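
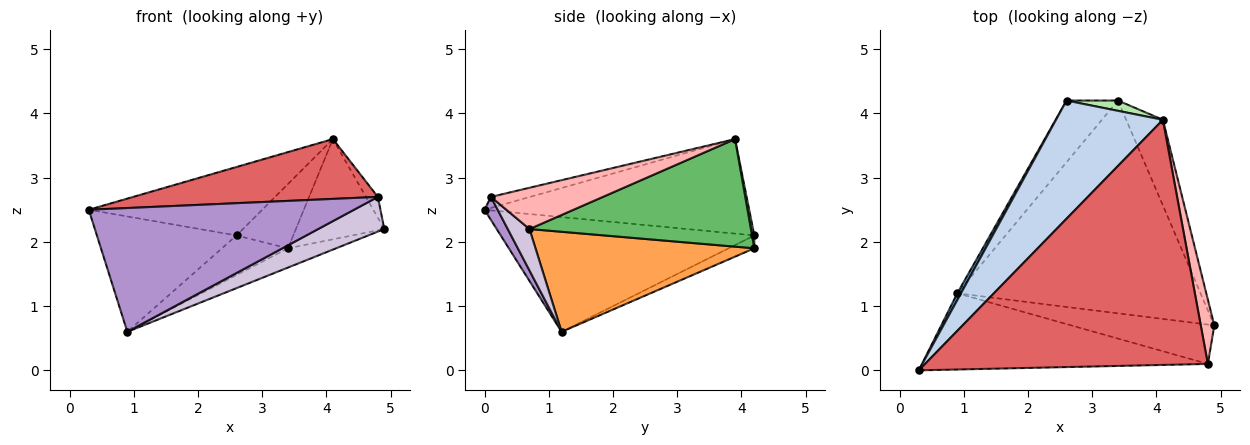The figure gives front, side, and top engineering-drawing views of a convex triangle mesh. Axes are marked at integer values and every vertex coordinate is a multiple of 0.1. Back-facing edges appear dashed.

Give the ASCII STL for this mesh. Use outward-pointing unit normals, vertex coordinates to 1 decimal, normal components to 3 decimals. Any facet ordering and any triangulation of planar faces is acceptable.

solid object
 facet normal -0.876 0.482 0.028
  outer loop
   vertex 0.9 1.2 0.6
   vertex 0.3 0.0 2.5
   vertex 2.6 4.2 2.1
  endloop
 endfacet
 facet normal -0.608 0.398 0.687
  outer loop
   vertex 4.1 3.9 3.6
   vertex 2.6 4.2 2.1
   vertex 0.3 0.0 2.5
  endloop
 endfacet
 facet normal 0.379 0.083 -0.922
  outer loop
   vertex 3.4 4.2 1.9
   vertex 4.9 0.7 2.2
   vertex 0.9 1.2 0.6
  endloop
 endfacet
 facet normal -0.206 0.528 -0.824
  outer loop
   vertex 3.4 4.2 1.9
   vertex 0.9 1.2 0.6
   vertex 2.6 4.2 2.1
  endloop
 endfacet
 facet normal 0.885 0.354 -0.302
  outer loop
   vertex 3.4 4.2 1.9
   vertex 4.1 3.9 3.6
   vertex 4.9 0.7 2.2
  endloop
 endfacet
 facet normal 0.039 0.987 0.158
  outer loop
   vertex 3.4 4.2 1.9
   vertex 2.6 4.2 2.1
   vertex 4.1 3.9 3.6
  endloop
 endfacet
 facet normal -0.038 -0.237 0.971
  outer loop
   vertex 4.8 0.1 2.7
   vertex 4.1 3.9 3.6
   vertex 0.3 0.0 2.5
  endloop
 endfacet
 facet normal 0.945 0.101 0.310
  outer loop
   vertex 4.8 0.1 2.7
   vertex 4.9 0.7 2.2
   vertex 4.1 3.9 3.6
  endloop
 endfacet
 facet normal 0.042 -0.851 -0.524
  outer loop
   vertex 4.8 0.1 2.7
   vertex 0.3 0.0 2.5
   vertex 0.9 1.2 0.6
  endloop
 endfacet
 facet normal 0.212 -0.646 -0.733
  outer loop
   vertex 4.8 0.1 2.7
   vertex 0.9 1.2 0.6
   vertex 4.9 0.7 2.2
  endloop
 endfacet
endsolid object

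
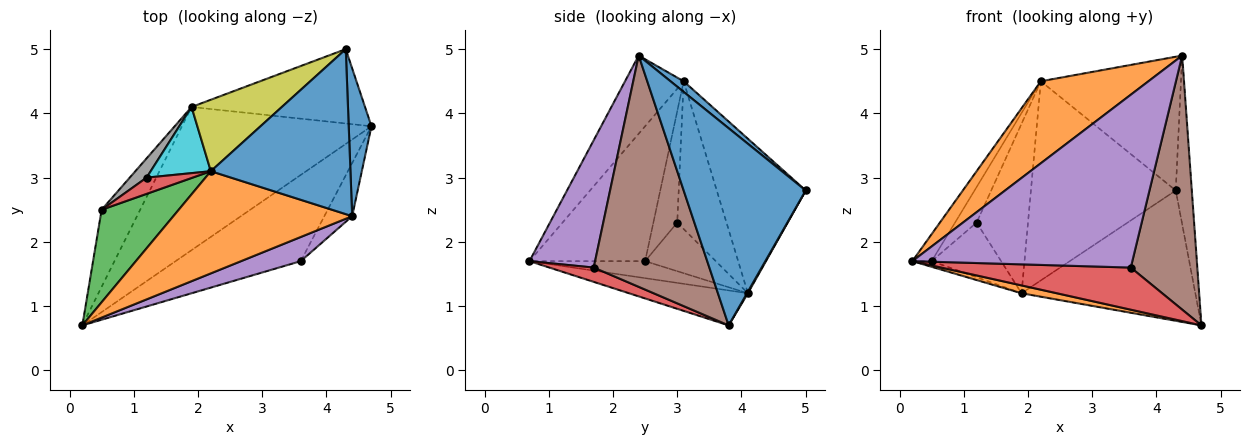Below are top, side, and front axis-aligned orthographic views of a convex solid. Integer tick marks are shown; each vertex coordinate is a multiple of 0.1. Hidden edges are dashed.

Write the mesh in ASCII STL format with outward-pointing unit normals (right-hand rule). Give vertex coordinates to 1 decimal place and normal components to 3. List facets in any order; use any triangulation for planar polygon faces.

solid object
 facet normal 0.985 0.130 0.114
  outer loop
   vertex 4.4 2.4 4.9
   vertex 4.7 3.8 0.7
   vertex 4.3 5.0 2.8
  endloop
 endfacet
 facet normal -0.181 -0.054 -0.982
  outer loop
   vertex 1.9 4.1 1.2
   vertex 4.7 3.8 0.7
   vertex 0.2 0.7 1.7
  endloop
 endfacet
 facet normal 0.005 0.869 -0.495
  outer loop
   vertex 1.9 4.1 1.2
   vertex 4.3 5.0 2.8
   vertex 4.7 3.8 0.7
  endloop
 endfacet
 facet normal 0.102 -0.437 -0.894
  outer loop
   vertex 3.6 1.7 1.6
   vertex 0.2 0.7 1.7
   vertex 4.7 3.8 0.7
  endloop
 endfacet
 facet normal 0.283 -0.950 0.133
  outer loop
   vertex 3.6 1.7 1.6
   vertex 4.4 2.4 4.9
   vertex 0.2 0.7 1.7
  endloop
 endfacet
 facet normal 0.862 -0.496 -0.104
  outer loop
   vertex 3.6 1.7 1.6
   vertex 4.7 3.8 0.7
   vertex 4.4 2.4 4.9
  endloop
 endfacet
 facet normal -0.403 0.067 -0.913
  outer loop
   vertex 0.5 2.5 1.7
   vertex 1.9 4.1 1.2
   vertex 0.2 0.7 1.7
  endloop
 endfacet
 facet normal -0.692 0.681 0.240
  outer loop
   vertex 0.5 2.5 1.7
   vertex 1.2 3.0 2.3
   vertex 1.9 4.1 1.2
  endloop
 endfacet
 facet normal -0.501 0.815 0.292
  outer loop
   vertex 2.2 3.1 4.5
   vertex 4.3 5.0 2.8
   vertex 1.9 4.1 1.2
  endloop
 endfacet
 facet normal -0.666 0.695 0.271
  outer loop
   vertex 2.2 3.1 4.5
   vertex 1.9 4.1 1.2
   vertex 1.2 3.0 2.3
  endloop
 endfacet
 facet normal 0.059 0.629 0.775
  outer loop
   vertex 2.2 3.1 4.5
   vertex 4.4 2.4 4.9
   vertex 4.3 5.0 2.8
  endloop
 endfacet
 facet normal -0.323 -0.592 0.738
  outer loop
   vertex 2.2 3.1 4.5
   vertex 0.2 0.7 1.7
   vertex 4.4 2.4 4.9
  endloop
 endfacet
 facet normal -0.859 0.143 0.491
  outer loop
   vertex 2.2 3.1 4.5
   vertex 0.5 2.5 1.7
   vertex 0.2 0.7 1.7
  endloop
 endfacet
 facet normal -0.709 0.641 0.293
  outer loop
   vertex 2.2 3.1 4.5
   vertex 1.2 3.0 2.3
   vertex 0.5 2.5 1.7
  endloop
 endfacet
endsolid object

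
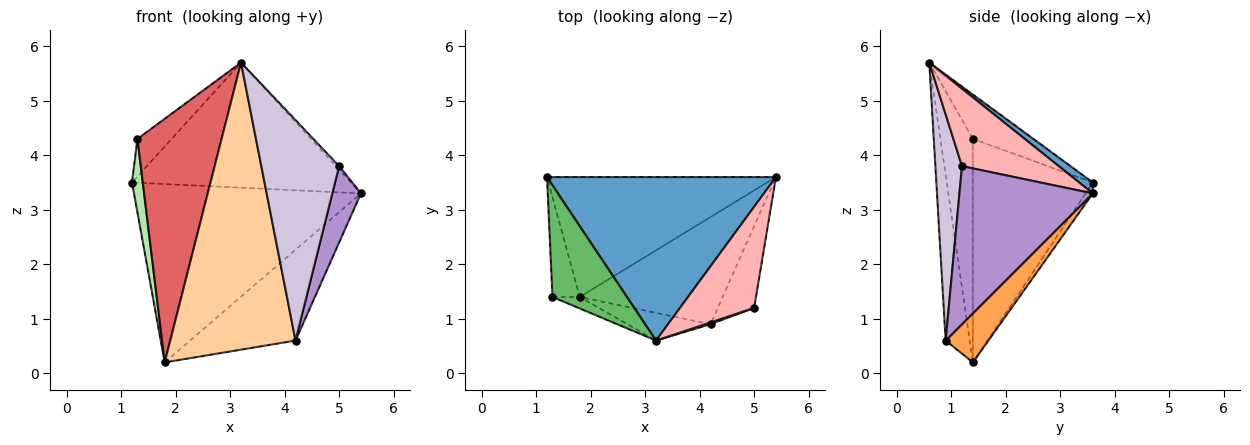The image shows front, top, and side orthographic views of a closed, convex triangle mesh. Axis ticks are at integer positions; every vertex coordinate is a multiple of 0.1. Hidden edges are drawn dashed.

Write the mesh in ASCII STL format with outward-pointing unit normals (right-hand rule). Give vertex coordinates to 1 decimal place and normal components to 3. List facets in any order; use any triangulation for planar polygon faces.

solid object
 facet normal 0.038 0.607 0.794
  outer loop
   vertex 3.2 0.6 5.7
   vertex 5.4 3.6 3.3
   vertex 1.2 3.6 3.5
  endloop
 endfacet
 facet normal -0.027 0.830 -0.558
  outer loop
   vertex 1.8 1.4 0.2
   vertex 1.2 3.6 3.5
   vertex 5.4 3.6 3.3
  endloop
 endfacet
 facet normal 0.253 0.625 -0.738
  outer loop
   vertex 4.2 0.9 0.6
   vertex 1.8 1.4 0.2
   vertex 5.4 3.6 3.3
  endloop
 endfacet
 facet normal -0.188 -0.978 -0.094
  outer loop
   vertex 4.2 0.9 0.6
   vertex 3.2 0.6 5.7
   vertex 1.8 1.4 0.2
  endloop
 endfacet
 facet normal -0.491 0.278 0.825
  outer loop
   vertex 1.3 1.4 4.3
   vertex 3.2 0.6 5.7
   vertex 1.2 3.6 3.5
  endloop
 endfacet
 facet normal -0.989 -0.089 -0.121
  outer loop
   vertex 1.3 1.4 4.3
   vertex 1.2 3.6 3.5
   vertex 1.8 1.4 0.2
  endloop
 endfacet
 facet normal -0.360 -0.932 -0.044
  outer loop
   vertex 1.3 1.4 4.3
   vertex 1.8 1.4 0.2
   vertex 3.2 0.6 5.7
  endloop
 endfacet
 facet normal 0.722 0.024 0.691
  outer loop
   vertex 5.0 1.2 3.8
   vertex 5.4 3.6 3.3
   vertex 3.2 0.6 5.7
  endloop
 endfacet
 facet normal 0.954 -0.205 -0.219
  outer loop
   vertex 5.0 1.2 3.8
   vertex 4.2 0.9 0.6
   vertex 5.4 3.6 3.3
  endloop
 endfacet
 facet normal 0.324 -0.946 0.008
  outer loop
   vertex 5.0 1.2 3.8
   vertex 3.2 0.6 5.7
   vertex 4.2 0.9 0.6
  endloop
 endfacet
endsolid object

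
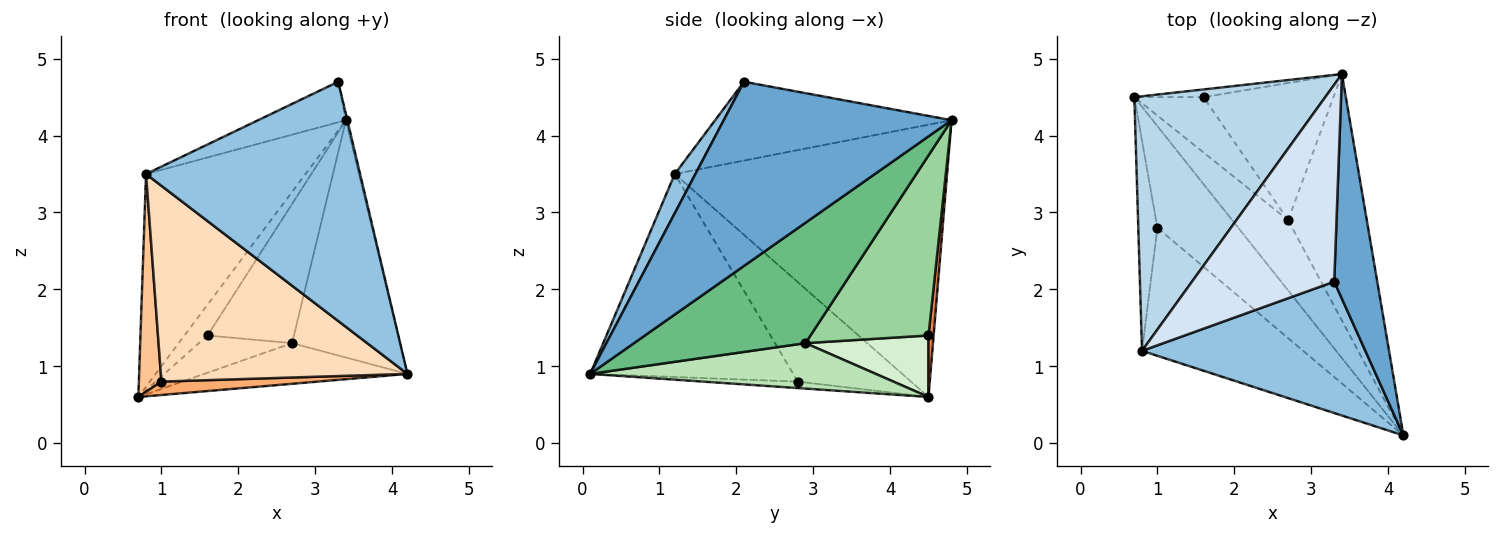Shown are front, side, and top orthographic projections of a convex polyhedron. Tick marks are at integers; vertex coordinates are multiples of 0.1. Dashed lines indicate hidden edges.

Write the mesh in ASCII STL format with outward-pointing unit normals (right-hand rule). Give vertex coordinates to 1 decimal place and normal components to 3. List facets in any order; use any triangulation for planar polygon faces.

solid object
 facet normal 0.974 0.006 0.227
  outer loop
   vertex 3.3 2.1 4.7
   vertex 4.2 0.1 0.9
   vertex 3.4 4.8 4.2
  endloop
 endfacet
 facet normal 0.084 -0.873 0.480
  outer loop
   vertex 0.8 1.2 3.5
   vertex 4.2 0.1 0.9
   vertex 3.3 2.1 4.7
  endloop
 endfacet
 facet normal -0.738 0.433 0.518
  outer loop
   vertex 0.8 1.2 3.5
   vertex 3.4 4.8 4.2
   vertex 0.7 4.5 0.6
  endloop
 endfacet
 facet normal -0.477 0.177 0.861
  outer loop
   vertex 0.8 1.2 3.5
   vertex 3.3 2.1 4.7
   vertex 3.4 4.8 4.2
  endloop
 endfacet
 facet normal 0.211 0.948 -0.237
  outer loop
   vertex 1.6 4.5 1.4
   vertex 0.7 4.5 0.6
   vertex 3.4 4.8 4.2
  endloop
 endfacet
 facet normal -0.079 -0.130 -0.988
  outer loop
   vertex 1.0 2.8 0.8
   vertex 0.7 4.5 0.6
   vertex 4.2 0.1 0.9
  endloop
 endfacet
 facet normal -0.964 -0.192 -0.185
  outer loop
   vertex 1.0 2.8 0.8
   vertex 0.8 1.2 3.5
   vertex 0.7 4.5 0.6
  endloop
 endfacet
 facet normal -0.567 -0.689 -0.450
  outer loop
   vertex 1.0 2.8 0.8
   vertex 4.2 0.1 0.9
   vertex 0.8 1.2 3.5
  endloop
 endfacet
 facet normal 0.741 0.466 -0.484
  outer loop
   vertex 2.7 2.9 1.3
   vertex 3.4 4.8 4.2
   vertex 4.2 0.1 0.9
  endloop
 endfacet
 facet normal 0.697 0.511 -0.503
  outer loop
   vertex 2.7 2.9 1.3
   vertex 1.6 4.5 1.4
   vertex 3.4 4.8 4.2
  endloop
 endfacet
 facet normal 0.575 0.409 -0.708
  outer loop
   vertex 2.7 2.9 1.3
   vertex 4.2 0.1 0.9
   vertex 0.7 4.5 0.6
  endloop
 endfacet
 facet normal 0.593 0.450 -0.668
  outer loop
   vertex 2.7 2.9 1.3
   vertex 0.7 4.5 0.6
   vertex 1.6 4.5 1.4
  endloop
 endfacet
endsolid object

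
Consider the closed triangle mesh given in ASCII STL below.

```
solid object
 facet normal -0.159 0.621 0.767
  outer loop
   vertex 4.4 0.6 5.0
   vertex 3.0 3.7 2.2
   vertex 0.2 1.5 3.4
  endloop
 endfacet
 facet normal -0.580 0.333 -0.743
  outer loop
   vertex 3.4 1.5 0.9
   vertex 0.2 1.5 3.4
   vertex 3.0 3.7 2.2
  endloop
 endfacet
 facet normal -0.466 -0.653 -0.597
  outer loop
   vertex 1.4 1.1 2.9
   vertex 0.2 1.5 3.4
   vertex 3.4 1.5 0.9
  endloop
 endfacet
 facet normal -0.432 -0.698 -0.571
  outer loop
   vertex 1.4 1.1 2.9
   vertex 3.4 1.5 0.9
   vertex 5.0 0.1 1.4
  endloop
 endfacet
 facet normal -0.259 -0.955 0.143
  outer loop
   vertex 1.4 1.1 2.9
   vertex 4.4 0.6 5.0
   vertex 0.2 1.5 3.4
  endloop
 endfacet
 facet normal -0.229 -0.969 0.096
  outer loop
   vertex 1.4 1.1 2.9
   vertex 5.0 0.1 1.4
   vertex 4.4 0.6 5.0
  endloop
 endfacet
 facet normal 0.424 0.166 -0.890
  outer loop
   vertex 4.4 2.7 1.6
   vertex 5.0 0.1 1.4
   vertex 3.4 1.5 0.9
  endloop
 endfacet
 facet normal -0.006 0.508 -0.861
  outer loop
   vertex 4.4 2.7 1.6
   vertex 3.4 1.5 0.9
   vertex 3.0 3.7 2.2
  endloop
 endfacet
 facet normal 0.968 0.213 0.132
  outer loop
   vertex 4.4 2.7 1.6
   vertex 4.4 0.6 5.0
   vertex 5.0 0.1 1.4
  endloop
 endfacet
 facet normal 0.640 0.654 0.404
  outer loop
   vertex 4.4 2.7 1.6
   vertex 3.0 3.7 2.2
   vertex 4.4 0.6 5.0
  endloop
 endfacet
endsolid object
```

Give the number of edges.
15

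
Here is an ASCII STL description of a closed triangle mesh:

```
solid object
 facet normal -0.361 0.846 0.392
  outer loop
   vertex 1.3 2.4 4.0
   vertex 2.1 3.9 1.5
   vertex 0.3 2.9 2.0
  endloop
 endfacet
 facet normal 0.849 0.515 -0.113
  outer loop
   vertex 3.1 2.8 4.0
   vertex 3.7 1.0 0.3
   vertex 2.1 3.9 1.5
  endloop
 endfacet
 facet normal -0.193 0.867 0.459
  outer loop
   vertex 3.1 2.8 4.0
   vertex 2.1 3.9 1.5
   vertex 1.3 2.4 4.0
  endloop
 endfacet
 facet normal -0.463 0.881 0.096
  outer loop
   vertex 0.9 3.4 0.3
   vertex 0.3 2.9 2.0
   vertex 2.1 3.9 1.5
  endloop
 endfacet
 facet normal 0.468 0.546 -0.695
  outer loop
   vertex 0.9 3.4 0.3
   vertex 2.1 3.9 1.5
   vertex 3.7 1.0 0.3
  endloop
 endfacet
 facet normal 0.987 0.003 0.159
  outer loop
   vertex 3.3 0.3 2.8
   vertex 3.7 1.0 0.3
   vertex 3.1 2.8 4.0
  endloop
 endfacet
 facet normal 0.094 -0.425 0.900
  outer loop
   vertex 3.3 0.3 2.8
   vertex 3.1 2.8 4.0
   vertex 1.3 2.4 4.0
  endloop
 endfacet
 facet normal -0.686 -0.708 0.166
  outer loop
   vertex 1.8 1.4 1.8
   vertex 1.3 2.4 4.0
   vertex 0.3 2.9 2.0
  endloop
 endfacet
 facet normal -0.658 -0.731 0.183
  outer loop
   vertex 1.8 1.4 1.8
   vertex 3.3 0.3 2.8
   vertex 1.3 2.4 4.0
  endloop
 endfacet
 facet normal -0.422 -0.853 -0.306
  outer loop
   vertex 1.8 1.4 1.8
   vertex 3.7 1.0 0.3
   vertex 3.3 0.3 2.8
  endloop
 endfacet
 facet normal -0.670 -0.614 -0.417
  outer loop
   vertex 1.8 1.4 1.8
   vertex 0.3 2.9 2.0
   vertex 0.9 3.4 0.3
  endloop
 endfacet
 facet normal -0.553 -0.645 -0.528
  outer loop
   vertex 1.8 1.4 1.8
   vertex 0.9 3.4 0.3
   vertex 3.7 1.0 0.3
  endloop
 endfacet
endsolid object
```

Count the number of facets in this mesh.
12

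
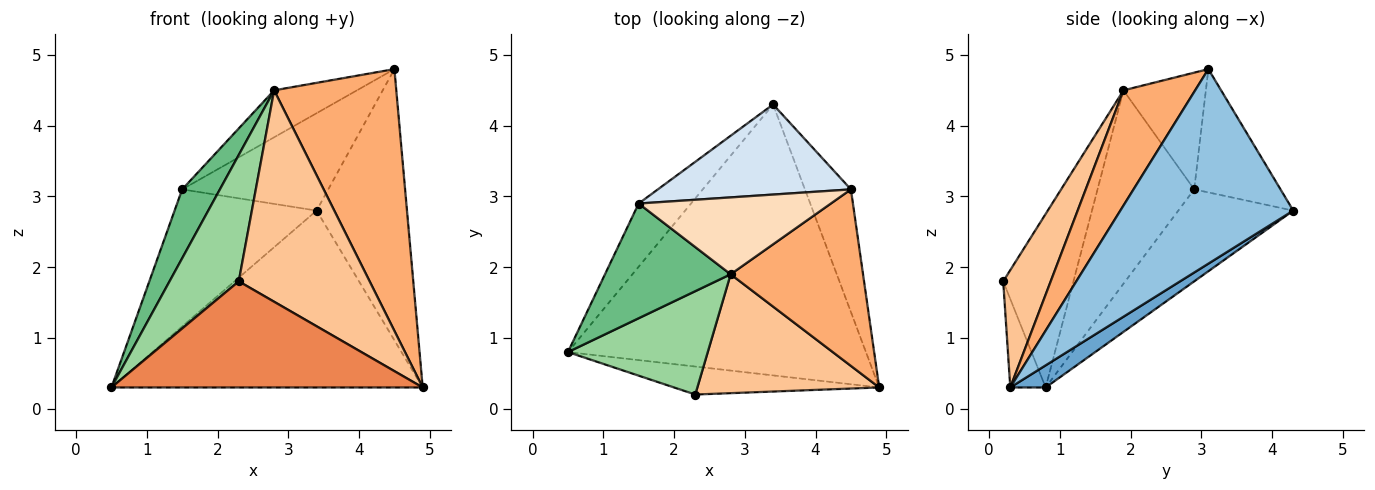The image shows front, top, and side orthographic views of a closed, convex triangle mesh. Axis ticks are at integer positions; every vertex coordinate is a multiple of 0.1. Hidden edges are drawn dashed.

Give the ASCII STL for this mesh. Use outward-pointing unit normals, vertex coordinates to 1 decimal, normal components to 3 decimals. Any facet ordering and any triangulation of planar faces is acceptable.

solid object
 facet normal 0.062 0.546 -0.836
  outer loop
   vertex 3.4 4.3 2.8
   vertex 4.9 0.3 0.3
   vertex 0.5 0.8 0.3
  endloop
 endfacet
 facet normal 0.867 0.453 -0.205
  outer loop
   vertex 4.5 3.1 4.8
   vertex 4.9 0.3 0.3
   vertex 3.4 4.3 2.8
  endloop
 endfacet
 facet normal -0.592 0.732 -0.337
  outer loop
   vertex 1.5 2.9 3.1
   vertex 3.4 4.3 2.8
   vertex 0.5 0.8 0.3
  endloop
 endfacet
 facet normal -0.398 0.674 0.623
  outer loop
   vertex 1.5 2.9 3.1
   vertex 4.5 3.1 4.8
   vertex 3.4 4.3 2.8
  endloop
 endfacet
 facet normal -0.109 -0.961 -0.253
  outer loop
   vertex 2.3 0.2 1.8
   vertex 0.5 0.8 0.3
   vertex 4.9 0.3 0.3
  endloop
 endfacet
 facet normal 0.438 -0.746 0.503
  outer loop
   vertex 2.8 1.9 4.5
   vertex 4.9 0.3 0.3
   vertex 4.5 3.1 4.8
  endloop
 endfacet
 facet normal 0.302 -0.831 0.467
  outer loop
   vertex 2.8 1.9 4.5
   vertex 2.3 0.2 1.8
   vertex 4.9 0.3 0.3
  endloop
 endfacet
 facet normal -0.460 0.463 0.758
  outer loop
   vertex 2.8 1.9 4.5
   vertex 4.5 3.1 4.8
   vertex 1.5 2.9 3.1
  endloop
 endfacet
 facet normal -0.797 -0.311 0.518
  outer loop
   vertex 2.8 1.9 4.5
   vertex 1.5 2.9 3.1
   vertex 0.5 0.8 0.3
  endloop
 endfacet
 facet normal -0.618 -0.609 0.498
  outer loop
   vertex 2.8 1.9 4.5
   vertex 0.5 0.8 0.3
   vertex 2.3 0.2 1.8
  endloop
 endfacet
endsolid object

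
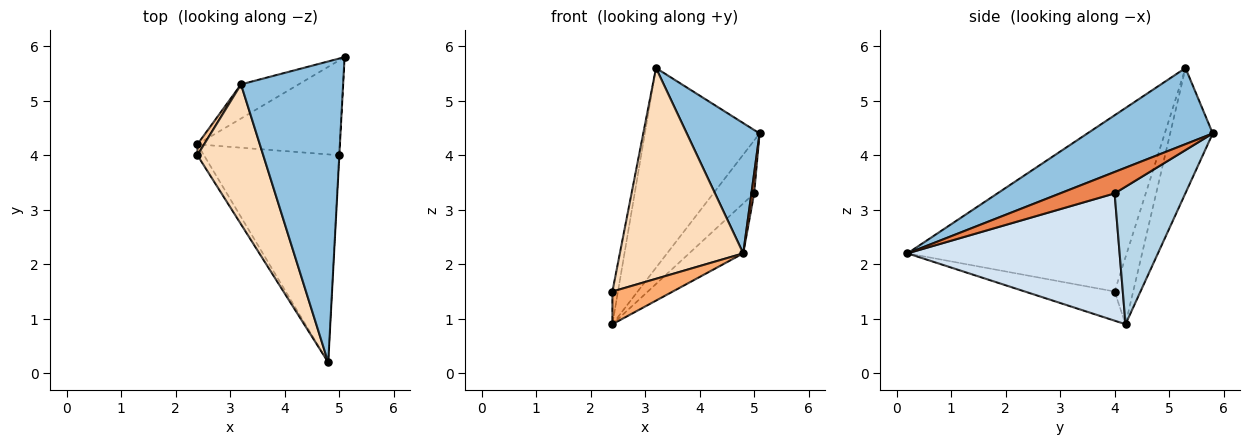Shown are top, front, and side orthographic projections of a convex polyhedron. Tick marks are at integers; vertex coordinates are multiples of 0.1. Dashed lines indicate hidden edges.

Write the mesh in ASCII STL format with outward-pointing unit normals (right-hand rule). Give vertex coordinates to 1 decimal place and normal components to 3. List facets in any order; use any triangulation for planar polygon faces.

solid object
 facet normal -0.344 0.926 -0.158
  outer loop
   vertex 3.2 5.3 5.6
   vertex 5.1 5.8 4.4
   vertex 2.4 4.2 0.9
  endloop
 endfacet
 facet normal 0.565 -0.328 0.757
  outer loop
   vertex 3.2 5.3 5.6
   vertex 4.8 0.2 2.2
   vertex 5.1 5.8 4.4
  endloop
 endfacet
 facet normal 0.645 0.372 -0.668
  outer loop
   vertex 5.0 4.0 3.3
   vertex 2.4 4.2 0.9
   vertex 5.1 5.8 4.4
  endloop
 endfacet
 facet normal 0.675 0.172 -0.717
  outer loop
   vertex 5.0 4.0 3.3
   vertex 4.8 0.2 2.2
   vertex 2.4 4.2 0.9
  endloop
 endfacet
 facet normal 0.999 -0.050 -0.009
  outer loop
   vertex 5.0 4.0 3.3
   vertex 5.1 5.8 4.4
   vertex 4.8 0.2 2.2
  endloop
 endfacet
 facet normal -0.816 -0.549 -0.183
  outer loop
   vertex 2.4 4.0 1.5
   vertex 2.4 4.2 0.9
   vertex 4.8 0.2 2.2
  endloop
 endfacet
 facet normal -0.953 0.286 0.095
  outer loop
   vertex 2.4 4.0 1.5
   vertex 3.2 5.3 5.6
   vertex 2.4 4.2 0.9
  endloop
 endfacet
 facet normal -0.829 -0.466 0.310
  outer loop
   vertex 2.4 4.0 1.5
   vertex 4.8 0.2 2.2
   vertex 3.2 5.3 5.6
  endloop
 endfacet
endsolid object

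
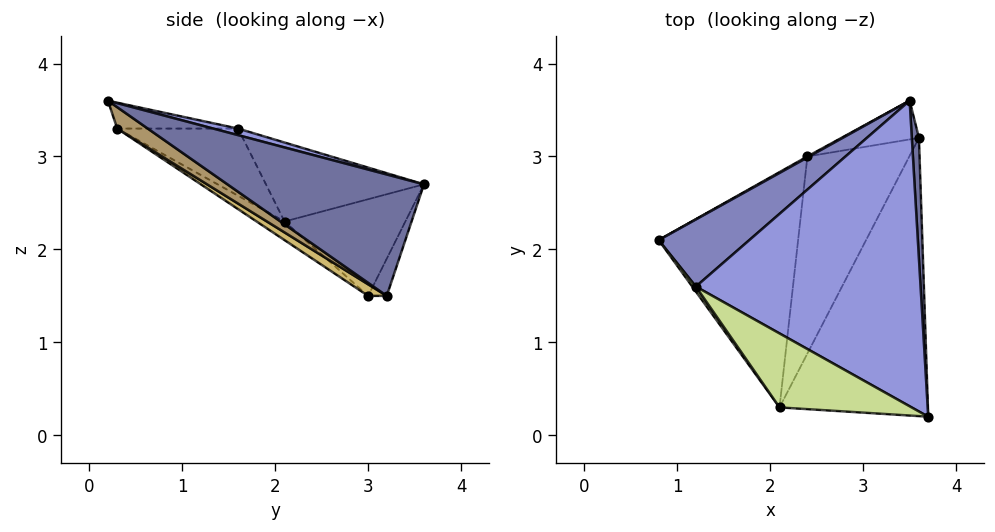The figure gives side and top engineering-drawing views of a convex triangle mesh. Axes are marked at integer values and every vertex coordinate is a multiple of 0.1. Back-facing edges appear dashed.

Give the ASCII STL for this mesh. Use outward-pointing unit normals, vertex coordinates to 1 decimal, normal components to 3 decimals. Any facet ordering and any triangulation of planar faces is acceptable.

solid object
 facet normal 0.996 0.074 0.058
  outer loop
   vertex 3.6 3.2 1.5
   vertex 3.5 3.6 2.7
   vertex 3.7 0.2 3.6
  endloop
 endfacet
 facet normal -0.469 0.701 0.538
  outer loop
   vertex 1.2 1.6 3.3
   vertex 3.5 3.6 2.7
   vertex 0.8 2.1 2.3
  endloop
 endfacet
 facet normal 0.028 0.257 0.966
  outer loop
   vertex 1.2 1.6 3.3
   vertex 3.7 0.2 3.6
   vertex 3.5 3.6 2.7
  endloop
 endfacet
 facet normal -0.487 0.874 0.009
  outer loop
   vertex 2.4 3.0 1.5
   vertex 0.8 2.1 2.3
   vertex 3.5 3.6 2.7
  endloop
 endfacet
 facet normal -0.156 0.933 -0.324
  outer loop
   vertex 2.4 3.0 1.5
   vertex 3.5 3.6 2.7
   vertex 3.6 3.2 1.5
  endloop
 endfacet
 facet normal -0.821 -0.569 0.044
  outer loop
   vertex 2.1 0.3 3.3
   vertex 1.2 1.6 3.3
   vertex 0.8 2.1 2.3
  endloop
 endfacet
 facet normal -0.191 -0.132 0.973
  outer loop
   vertex 2.1 0.3 3.3
   vertex 3.7 0.2 3.6
   vertex 1.2 1.6 3.3
  endloop
 endfacet
 facet normal -0.111 -0.543 -0.833
  outer loop
   vertex 2.1 0.3 3.3
   vertex 0.8 2.1 2.3
   vertex 2.4 3.0 1.5
  endloop
 endfacet
 facet normal 0.117 -0.567 -0.815
  outer loop
   vertex 2.1 0.3 3.3
   vertex 3.6 3.2 1.5
   vertex 3.7 0.2 3.6
  endloop
 endfacet
 facet normal 0.093 -0.559 -0.824
  outer loop
   vertex 2.1 0.3 3.3
   vertex 2.4 3.0 1.5
   vertex 3.6 3.2 1.5
  endloop
 endfacet
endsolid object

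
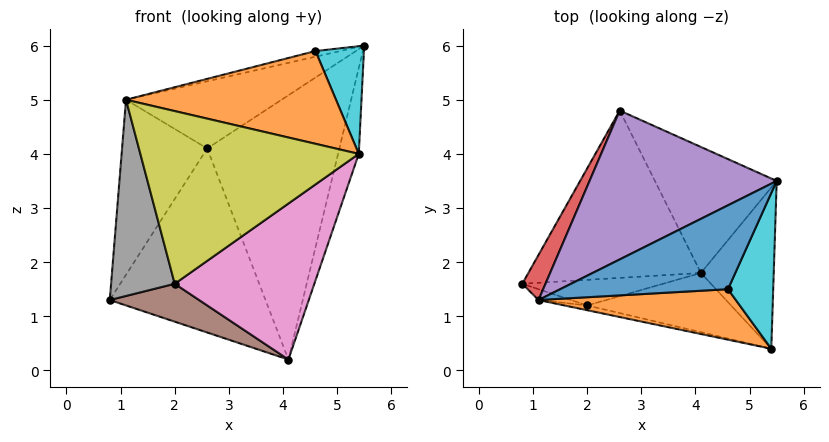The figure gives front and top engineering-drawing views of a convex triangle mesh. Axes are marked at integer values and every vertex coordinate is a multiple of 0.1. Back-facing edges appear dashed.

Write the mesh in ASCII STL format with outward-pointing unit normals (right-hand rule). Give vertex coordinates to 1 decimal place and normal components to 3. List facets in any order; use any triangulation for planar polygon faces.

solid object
 facet normal 0.951 0.145 -0.272
  outer loop
   vertex 4.1 1.8 0.2
   vertex 5.5 3.5 6.0
   vertex 5.4 0.4 4.0
  endloop
 endfacet
 facet normal -0.260 0.715 -0.650
  outer loop
   vertex 2.6 4.8 4.1
   vertex 4.1 1.8 0.2
   vertex 0.8 1.6 1.3
  endloop
 endfacet
 facet normal 0.566 0.744 -0.355
  outer loop
   vertex 2.6 4.8 4.1
   vertex 5.5 3.5 6.0
   vertex 4.1 1.8 0.2
  endloop
 endfacet
 facet normal -0.904 0.415 0.107
  outer loop
   vertex 2.6 4.8 4.1
   vertex 0.8 1.6 1.3
   vertex 1.1 1.3 5.0
  endloop
 endfacet
 facet normal -0.382 0.380 0.843
  outer loop
   vertex 2.6 4.8 4.1
   vertex 1.1 1.3 5.0
   vertex 5.5 3.5 6.0
  endloop
 endfacet
 facet normal -0.135 -0.821 -0.555
  outer loop
   vertex 2.0 1.2 1.6
   vertex 0.8 1.6 1.3
   vertex 4.1 1.8 0.2
  endloop
 endfacet
 facet normal 0.031 -0.934 -0.355
  outer loop
   vertex 2.0 1.2 1.6
   vertex 4.1 1.8 0.2
   vertex 5.4 0.4 4.0
  endloop
 endfacet
 facet normal -0.304 -0.951 -0.052
  outer loop
   vertex 2.0 1.2 1.6
   vertex 1.1 1.3 5.0
   vertex 0.8 1.6 1.3
  endloop
 endfacet
 facet normal -0.211 -0.977 -0.027
  outer loop
   vertex 2.0 1.2 1.6
   vertex 5.4 0.4 4.0
   vertex 1.1 1.3 5.0
  endloop
 endfacet
 facet normal 0.761 -0.369 0.534
  outer loop
   vertex 4.6 1.5 5.9
   vertex 5.4 0.4 4.0
   vertex 5.5 3.5 6.0
  endloop
 endfacet
 facet normal -0.252 0.065 0.966
  outer loop
   vertex 4.6 1.5 5.9
   vertex 5.5 3.5 6.0
   vertex 1.1 1.3 5.0
  endloop
 endfacet
 facet normal -0.073 -0.876 0.477
  outer loop
   vertex 4.6 1.5 5.9
   vertex 1.1 1.3 5.0
   vertex 5.4 0.4 4.0
  endloop
 endfacet
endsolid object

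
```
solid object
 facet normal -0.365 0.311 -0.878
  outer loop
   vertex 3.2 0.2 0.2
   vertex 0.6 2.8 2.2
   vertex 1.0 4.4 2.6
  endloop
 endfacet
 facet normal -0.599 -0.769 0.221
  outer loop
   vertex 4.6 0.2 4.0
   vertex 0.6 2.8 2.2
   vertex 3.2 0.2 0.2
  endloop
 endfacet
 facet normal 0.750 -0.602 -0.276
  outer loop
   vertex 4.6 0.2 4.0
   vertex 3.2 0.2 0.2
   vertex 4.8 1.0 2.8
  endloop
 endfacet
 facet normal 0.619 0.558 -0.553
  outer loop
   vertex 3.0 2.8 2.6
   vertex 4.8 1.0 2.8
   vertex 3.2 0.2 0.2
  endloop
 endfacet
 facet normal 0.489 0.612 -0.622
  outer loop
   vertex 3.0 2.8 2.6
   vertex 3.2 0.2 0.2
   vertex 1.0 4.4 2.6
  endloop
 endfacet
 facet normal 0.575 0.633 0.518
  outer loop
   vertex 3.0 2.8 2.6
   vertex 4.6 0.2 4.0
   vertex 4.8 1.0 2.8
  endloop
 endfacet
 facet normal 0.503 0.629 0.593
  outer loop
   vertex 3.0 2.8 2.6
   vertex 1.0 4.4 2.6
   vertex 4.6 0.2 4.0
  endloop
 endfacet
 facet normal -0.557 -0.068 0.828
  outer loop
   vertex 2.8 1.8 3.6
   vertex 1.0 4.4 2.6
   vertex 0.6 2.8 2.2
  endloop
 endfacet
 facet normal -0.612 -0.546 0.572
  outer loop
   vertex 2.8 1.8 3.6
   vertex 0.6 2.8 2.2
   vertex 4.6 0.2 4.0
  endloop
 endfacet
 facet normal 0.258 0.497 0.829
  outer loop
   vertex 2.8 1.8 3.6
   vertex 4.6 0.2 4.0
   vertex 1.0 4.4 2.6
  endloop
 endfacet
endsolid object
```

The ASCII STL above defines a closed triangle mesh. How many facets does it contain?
10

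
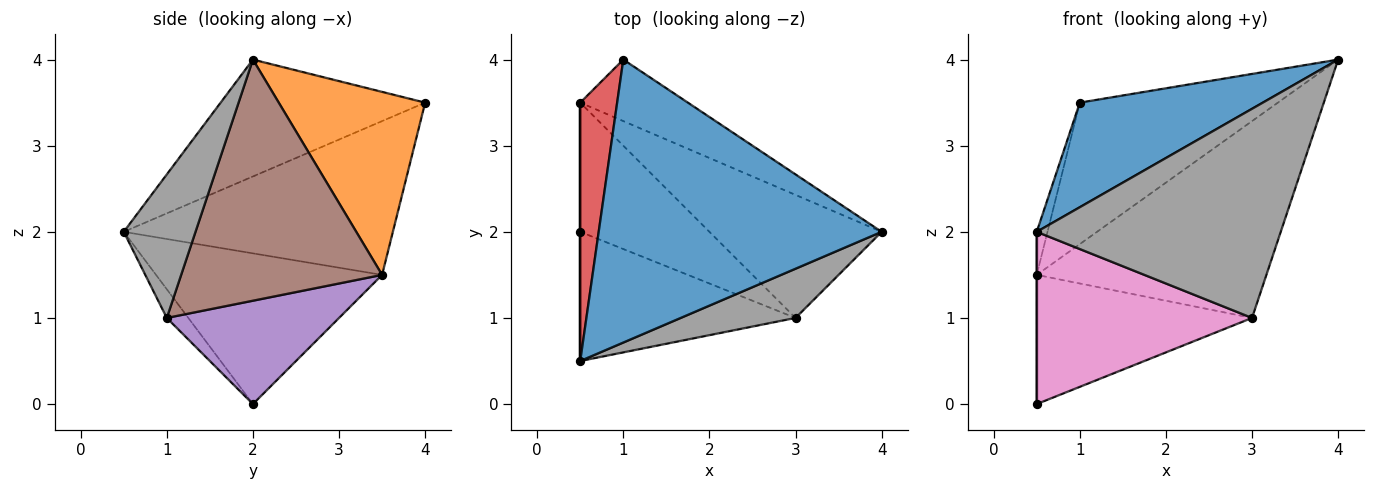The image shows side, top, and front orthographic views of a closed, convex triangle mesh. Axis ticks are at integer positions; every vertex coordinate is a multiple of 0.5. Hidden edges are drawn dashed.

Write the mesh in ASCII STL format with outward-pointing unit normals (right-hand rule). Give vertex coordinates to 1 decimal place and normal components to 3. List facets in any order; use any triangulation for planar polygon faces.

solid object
 facet normal -0.361 -0.323 0.875
  outer loop
   vertex 0.5 0.5 2.0
   vertex 4.0 2.0 4.0
   vertex 1.0 4.0 3.5
  endloop
 endfacet
 facet normal 0.561 0.759 -0.330
  outer loop
   vertex 0.5 3.5 1.5
   vertex 1.0 4.0 3.5
   vertex 4.0 2.0 4.0
  endloop
 endfacet
 facet normal -1.000 0.000 0.000
  outer loop
   vertex 0.5 3.5 1.5
   vertex 0.5 2.0 0.0
   vertex 0.5 0.5 2.0
  endloop
 endfacet
 facet normal -0.972 0.039 0.233
  outer loop
   vertex 0.5 3.5 1.5
   vertex 0.5 0.5 2.0
   vertex 1.0 4.0 3.5
  endloop
 endfacet
 facet normal 0.492 0.615 -0.615
  outer loop
   vertex 3.0 1.0 1.0
   vertex 0.5 2.0 0.0
   vertex 0.5 3.5 1.5
  endloop
 endfacet
 facet normal 0.596 0.681 -0.426
  outer loop
   vertex 3.0 1.0 1.0
   vertex 0.5 3.5 1.5
   vertex 4.0 2.0 4.0
  endloop
 endfacet
 facet normal -0.080 -0.797 -0.598
  outer loop
   vertex 3.0 1.0 1.0
   vertex 0.5 0.5 2.0
   vertex 0.5 2.0 0.0
  endloop
 endfacet
 facet normal 0.275 -0.936 0.220
  outer loop
   vertex 3.0 1.0 1.0
   vertex 4.0 2.0 4.0
   vertex 0.5 0.5 2.0
  endloop
 endfacet
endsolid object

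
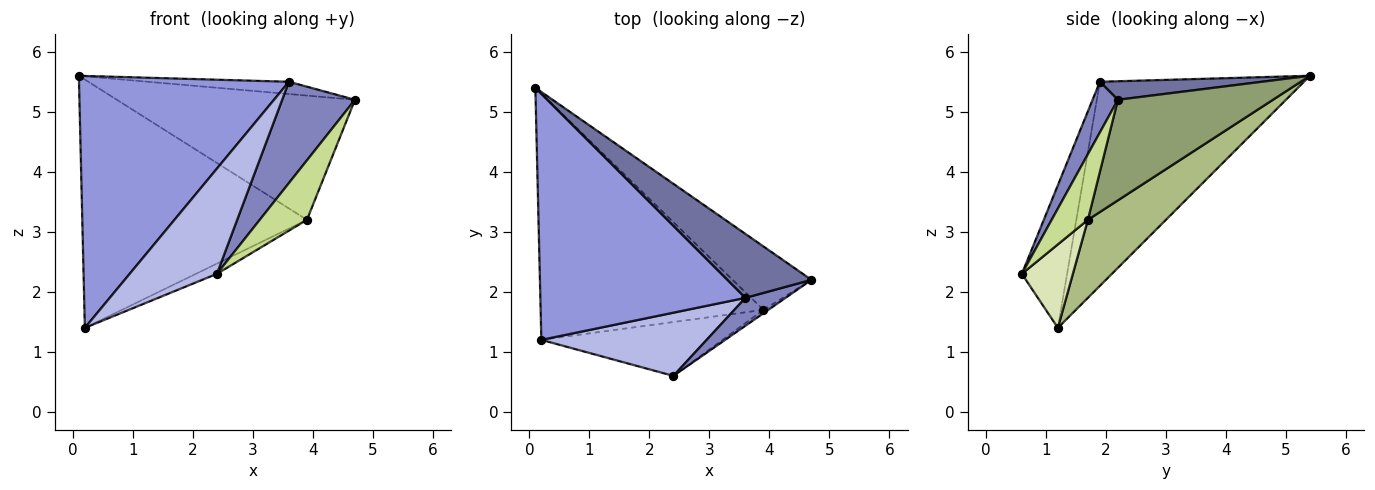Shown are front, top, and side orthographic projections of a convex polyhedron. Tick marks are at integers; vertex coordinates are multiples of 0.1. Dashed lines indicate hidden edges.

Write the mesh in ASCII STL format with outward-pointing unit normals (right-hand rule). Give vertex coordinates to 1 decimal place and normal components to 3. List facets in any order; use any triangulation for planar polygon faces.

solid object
 facet normal 0.212 0.184 0.960
  outer loop
   vertex 3.6 1.9 5.5
   vertex 4.7 2.2 5.2
   vertex 0.1 5.4 5.6
  endloop
 endfacet
 facet normal 0.318 -0.914 0.252
  outer loop
   vertex 3.6 1.9 5.5
   vertex 2.4 0.6 2.3
   vertex 4.7 2.2 5.2
  endloop
 endfacet
 facet normal -0.571 -0.587 0.574
  outer loop
   vertex 3.6 1.9 5.5
   vertex 0.1 5.4 5.6
   vertex 0.2 1.2 1.4
  endloop
 endfacet
 facet normal -0.406 -0.783 0.471
  outer loop
   vertex 3.6 1.9 5.5
   vertex 0.2 1.2 1.4
   vertex 2.4 0.6 2.3
  endloop
 endfacet
 facet normal 0.502 0.770 -0.393
  outer loop
   vertex 3.9 1.7 3.2
   vertex 0.1 5.4 5.6
   vertex 4.7 2.2 5.2
  endloop
 endfacet
 facet normal 0.239 0.689 -0.684
  outer loop
   vertex 3.9 1.7 3.2
   vertex 0.2 1.2 1.4
   vertex 0.1 5.4 5.6
  endloop
 endfacet
 facet normal 0.608 -0.792 -0.045
  outer loop
   vertex 3.9 1.7 3.2
   vertex 4.7 2.2 5.2
   vertex 2.4 0.6 2.3
  endloop
 endfacet
 facet normal 0.412 0.170 -0.895
  outer loop
   vertex 3.9 1.7 3.2
   vertex 2.4 0.6 2.3
   vertex 0.2 1.2 1.4
  endloop
 endfacet
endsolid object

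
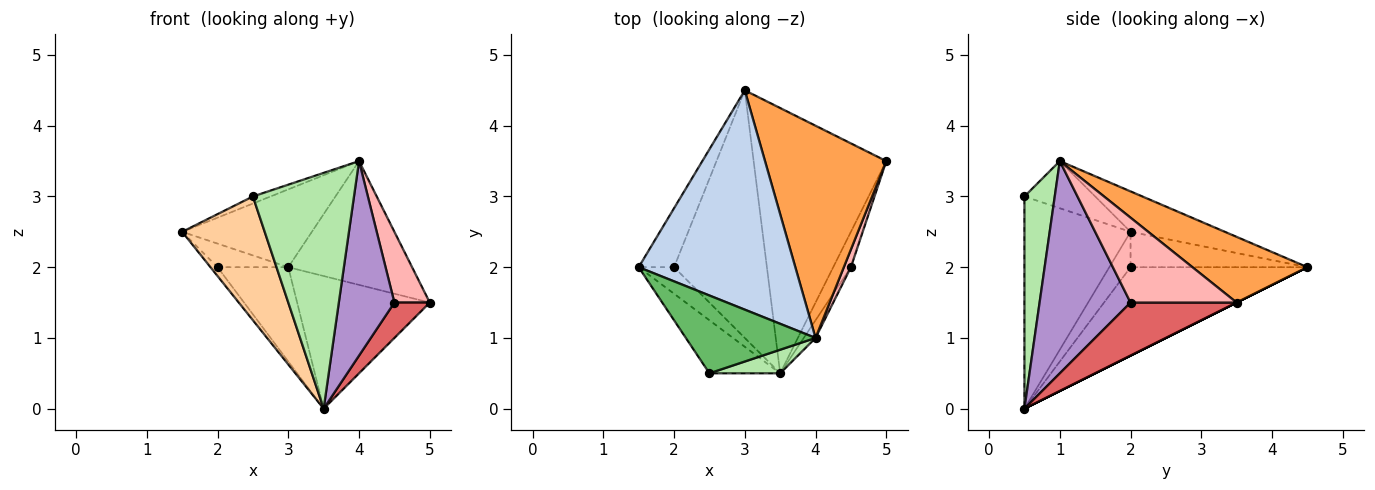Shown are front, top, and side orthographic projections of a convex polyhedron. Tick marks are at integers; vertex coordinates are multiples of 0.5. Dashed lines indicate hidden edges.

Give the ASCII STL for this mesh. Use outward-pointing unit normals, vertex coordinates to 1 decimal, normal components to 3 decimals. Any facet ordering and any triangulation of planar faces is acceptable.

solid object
 facet normal 0.000 0.447 -0.894
  outer loop
   vertex 3.0 4.5 2.0
   vertex 5.0 3.5 1.5
   vertex 3.5 0.5 0.0
  endloop
 endfacet
 facet normal -0.236 0.325 0.916
  outer loop
   vertex 3.0 4.5 2.0
   vertex 1.5 2.0 2.5
   vertex 4.0 1.0 3.5
  endloop
 endfacet
 facet normal 0.424 0.456 0.782
  outer loop
   vertex 3.0 4.5 2.0
   vertex 4.0 1.0 3.5
   vertex 5.0 3.5 1.5
  endloop
 endfacet
 facet normal -0.763 -0.594 -0.254
  outer loop
   vertex 2.5 0.5 3.0
   vertex 1.5 2.0 2.5
   vertex 3.5 0.5 0.0
  endloop
 endfacet
 facet normal -0.341 0.085 0.936
  outer loop
   vertex 2.5 0.5 3.0
   vertex 4.0 1.0 3.5
   vertex 1.5 2.0 2.5
  endloop
 endfacet
 facet normal 0.286 -0.953 0.095
  outer loop
   vertex 2.5 0.5 3.0
   vertex 3.5 0.5 0.0
   vertex 4.0 1.0 3.5
  endloop
 endfacet
 facet normal 0.905 -0.302 -0.302
  outer loop
   vertex 4.5 2.0 1.5
   vertex 3.5 0.5 0.0
   vertex 5.0 3.5 1.5
  endloop
 endfacet
 facet normal 0.946 -0.315 0.079
  outer loop
   vertex 4.5 2.0 1.5
   vertex 5.0 3.5 1.5
   vertex 4.0 1.0 3.5
  endloop
 endfacet
 facet normal 0.852 -0.521 -0.047
  outer loop
   vertex 4.5 2.0 1.5
   vertex 4.0 1.0 3.5
   vertex 3.5 0.5 0.0
  endloop
 endfacet
 facet normal -0.688 0.229 -0.688
  outer loop
   vertex 2.0 2.0 2.0
   vertex 3.5 0.5 0.0
   vertex 1.5 2.0 2.5
  endloop
 endfacet
 facet normal -0.680 0.272 -0.680
  outer loop
   vertex 2.0 2.0 2.0
   vertex 1.5 2.0 2.5
   vertex 3.0 4.5 2.0
  endloop
 endfacet
 facet normal -0.665 0.266 -0.698
  outer loop
   vertex 2.0 2.0 2.0
   vertex 3.0 4.5 2.0
   vertex 3.5 0.5 0.0
  endloop
 endfacet
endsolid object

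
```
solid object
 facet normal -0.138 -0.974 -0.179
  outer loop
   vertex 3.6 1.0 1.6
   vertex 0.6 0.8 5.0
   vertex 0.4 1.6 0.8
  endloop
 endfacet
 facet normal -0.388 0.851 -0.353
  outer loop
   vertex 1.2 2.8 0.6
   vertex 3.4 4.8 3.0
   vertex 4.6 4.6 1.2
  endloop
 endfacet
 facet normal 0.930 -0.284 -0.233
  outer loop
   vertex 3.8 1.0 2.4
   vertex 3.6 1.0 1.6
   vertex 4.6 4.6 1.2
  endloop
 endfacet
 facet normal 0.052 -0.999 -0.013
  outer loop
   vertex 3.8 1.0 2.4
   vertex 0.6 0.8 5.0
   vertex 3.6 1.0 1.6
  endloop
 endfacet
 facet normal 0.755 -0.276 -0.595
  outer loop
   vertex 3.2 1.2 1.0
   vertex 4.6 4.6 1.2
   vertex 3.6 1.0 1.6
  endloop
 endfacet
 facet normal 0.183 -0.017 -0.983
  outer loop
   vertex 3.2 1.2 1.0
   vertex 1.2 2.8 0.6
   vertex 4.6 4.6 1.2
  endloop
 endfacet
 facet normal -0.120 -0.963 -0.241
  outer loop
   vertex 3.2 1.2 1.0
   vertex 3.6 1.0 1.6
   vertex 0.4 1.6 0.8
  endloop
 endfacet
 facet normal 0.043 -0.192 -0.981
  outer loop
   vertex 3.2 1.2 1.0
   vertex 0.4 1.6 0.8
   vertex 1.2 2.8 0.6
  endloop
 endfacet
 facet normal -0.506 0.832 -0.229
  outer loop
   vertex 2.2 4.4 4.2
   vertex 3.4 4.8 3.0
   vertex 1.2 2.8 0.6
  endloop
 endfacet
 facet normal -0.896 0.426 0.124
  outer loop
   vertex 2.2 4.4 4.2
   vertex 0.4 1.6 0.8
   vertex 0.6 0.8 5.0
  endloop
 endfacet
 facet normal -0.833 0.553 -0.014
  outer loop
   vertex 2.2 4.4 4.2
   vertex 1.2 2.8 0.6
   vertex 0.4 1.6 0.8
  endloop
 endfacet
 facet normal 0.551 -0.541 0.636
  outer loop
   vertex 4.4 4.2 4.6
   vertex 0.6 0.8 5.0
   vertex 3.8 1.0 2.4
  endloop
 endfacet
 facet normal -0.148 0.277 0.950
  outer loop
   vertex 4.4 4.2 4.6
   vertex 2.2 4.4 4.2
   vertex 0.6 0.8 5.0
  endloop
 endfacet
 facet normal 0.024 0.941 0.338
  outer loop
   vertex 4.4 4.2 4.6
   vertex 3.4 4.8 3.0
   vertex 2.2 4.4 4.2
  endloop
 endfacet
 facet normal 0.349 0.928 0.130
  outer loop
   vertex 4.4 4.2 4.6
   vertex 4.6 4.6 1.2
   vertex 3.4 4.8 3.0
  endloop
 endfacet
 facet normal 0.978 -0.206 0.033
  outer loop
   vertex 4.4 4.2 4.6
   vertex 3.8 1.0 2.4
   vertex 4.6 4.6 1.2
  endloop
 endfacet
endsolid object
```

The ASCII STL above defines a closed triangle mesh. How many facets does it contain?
16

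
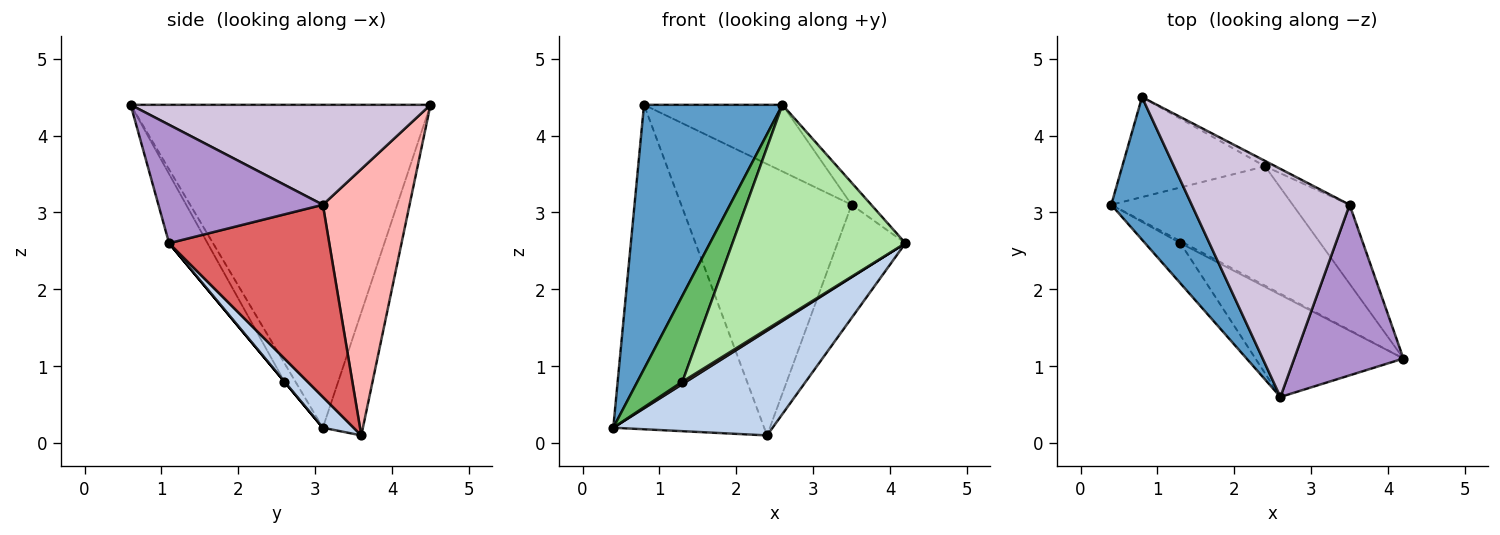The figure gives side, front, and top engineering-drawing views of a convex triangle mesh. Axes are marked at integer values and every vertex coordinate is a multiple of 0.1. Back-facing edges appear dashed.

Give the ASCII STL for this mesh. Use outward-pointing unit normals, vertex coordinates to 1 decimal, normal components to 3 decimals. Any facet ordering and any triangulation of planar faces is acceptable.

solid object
 facet normal -0.886 -0.409 0.221
  outer loop
   vertex 2.6 0.6 4.4
   vertex 0.8 4.5 4.4
   vertex 0.4 3.1 0.2
  endloop
 endfacet
 facet normal 0.126 -0.654 -0.745
  outer loop
   vertex 2.4 3.6 0.1
   vertex 4.2 1.1 2.6
   vertex 0.4 3.1 0.2
  endloop
 endfacet
 facet normal -0.246 0.926 -0.285
  outer loop
   vertex 2.4 3.6 0.1
   vertex 0.4 3.1 0.2
   vertex 0.8 4.5 4.4
  endloop
 endfacet
 facet normal 0.000 -0.768 -0.640
  outer loop
   vertex 1.3 2.6 0.8
   vertex 0.4 3.1 0.2
   vertex 4.2 1.1 2.6
  endloop
 endfacet
 facet normal -0.216 -0.885 -0.414
  outer loop
   vertex 1.3 2.6 0.8
   vertex 2.6 0.6 4.4
   vertex 0.4 3.1 0.2
  endloop
 endfacet
 facet normal -0.197 -0.886 -0.421
  outer loop
   vertex 1.3 2.6 0.8
   vertex 4.2 1.1 2.6
   vertex 2.6 0.6 4.4
  endloop
 endfacet
 facet normal 0.888 0.377 -0.263
  outer loop
   vertex 3.5 3.1 3.1
   vertex 4.2 1.1 2.6
   vertex 2.4 3.6 0.1
  endloop
 endfacet
 facet normal 0.453 0.891 -0.018
  outer loop
   vertex 3.5 3.1 3.1
   vertex 2.4 3.6 0.1
   vertex 0.8 4.5 4.4
  endloop
 endfacet
 facet normal 0.732 0.088 0.675
  outer loop
   vertex 3.5 3.1 3.1
   vertex 2.6 0.6 4.4
   vertex 4.2 1.1 2.6
  endloop
 endfacet
 facet normal 0.519 0.240 0.820
  outer loop
   vertex 3.5 3.1 3.1
   vertex 0.8 4.5 4.4
   vertex 2.6 0.6 4.4
  endloop
 endfacet
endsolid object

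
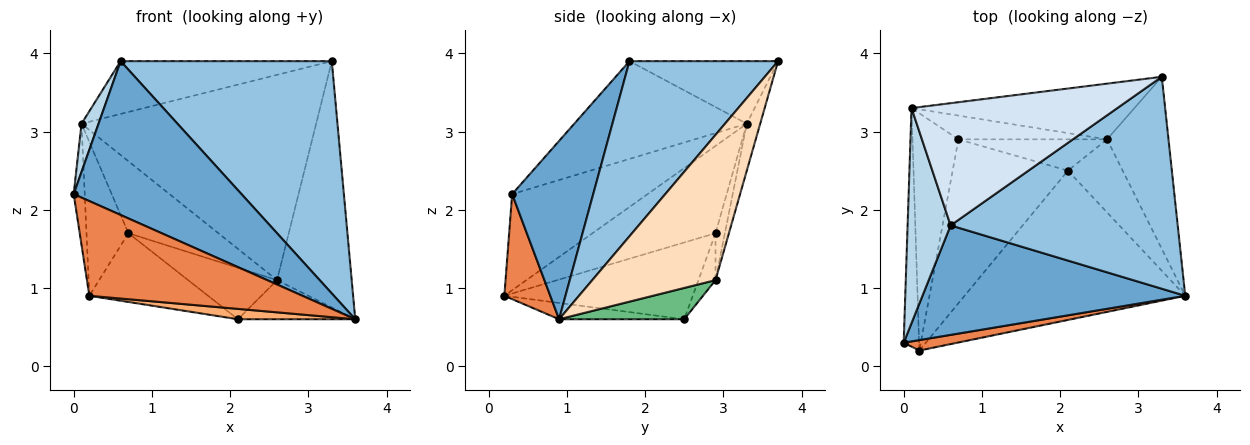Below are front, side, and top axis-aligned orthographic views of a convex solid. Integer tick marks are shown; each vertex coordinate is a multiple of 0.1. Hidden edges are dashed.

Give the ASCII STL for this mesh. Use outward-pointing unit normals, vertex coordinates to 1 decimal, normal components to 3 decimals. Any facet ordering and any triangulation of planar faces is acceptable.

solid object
 facet normal 0.366 -0.758 0.540
  outer loop
   vertex 0.6 1.8 3.9
   vertex 0.0 0.3 2.2
   vertex 3.6 0.9 0.6
  endloop
 endfacet
 facet normal 0.461 -0.655 0.598
  outer loop
   vertex 0.6 1.8 3.9
   vertex 3.6 0.9 0.6
   vertex 3.3 3.7 3.9
  endloop
 endfacet
 facet normal -0.912 -0.090 0.401
  outer loop
   vertex 0.6 1.8 3.9
   vertex 0.1 3.3 3.1
   vertex 0.0 0.3 2.2
  endloop
 endfacet
 facet normal -0.269 0.382 0.884
  outer loop
   vertex 0.6 1.8 3.9
   vertex 3.3 3.7 3.9
   vertex 0.1 3.3 3.1
  endloop
 endfacet
 facet normal 0.210 -0.972 0.107
  outer loop
   vertex 0.2 0.2 0.9
   vertex 3.6 0.9 0.6
   vertex 0.0 0.3 2.2
  endloop
 endfacet
 facet normal -0.074 -0.069 -0.995
  outer loop
   vertex 0.2 0.2 0.9
   vertex 2.1 2.5 0.6
   vertex 3.6 0.9 0.6
  endloop
 endfacet
 facet normal -0.984 0.080 -0.158
  outer loop
   vertex 0.2 0.2 0.9
   vertex 0.0 0.3 2.2
   vertex 0.1 3.3 3.1
  endloop
 endfacet
 facet normal 0.804 0.487 -0.340
  outer loop
   vertex 2.6 2.9 1.1
   vertex 3.3 3.7 3.9
   vertex 3.6 0.9 0.6
  endloop
 endfacet
 facet normal 0.450 0.422 -0.787
  outer loop
   vertex 2.6 2.9 1.1
   vertex 3.6 0.9 0.6
   vertex 2.1 2.5 0.6
  endloop
 endfacet
 facet normal -0.055 0.964 -0.262
  outer loop
   vertex 2.6 2.9 1.1
   vertex 0.1 3.3 3.1
   vertex 3.3 3.7 3.9
  endloop
 endfacet
 facet normal -0.162 0.843 -0.513
  outer loop
   vertex 0.7 2.9 1.7
   vertex 2.6 2.9 1.1
   vertex 2.1 2.5 0.6
  endloop
 endfacet
 facet normal -0.099 0.945 -0.312
  outer loop
   vertex 0.7 2.9 1.7
   vertex 0.1 3.3 3.1
   vertex 2.6 2.9 1.1
  endloop
 endfacet
 facet normal -0.523 0.330 -0.786
  outer loop
   vertex 0.7 2.9 1.7
   vertex 2.1 2.5 0.6
   vertex 0.2 0.2 0.9
  endloop
 endfacet
 facet normal -0.847 0.289 -0.446
  outer loop
   vertex 0.7 2.9 1.7
   vertex 0.2 0.2 0.9
   vertex 0.1 3.3 3.1
  endloop
 endfacet
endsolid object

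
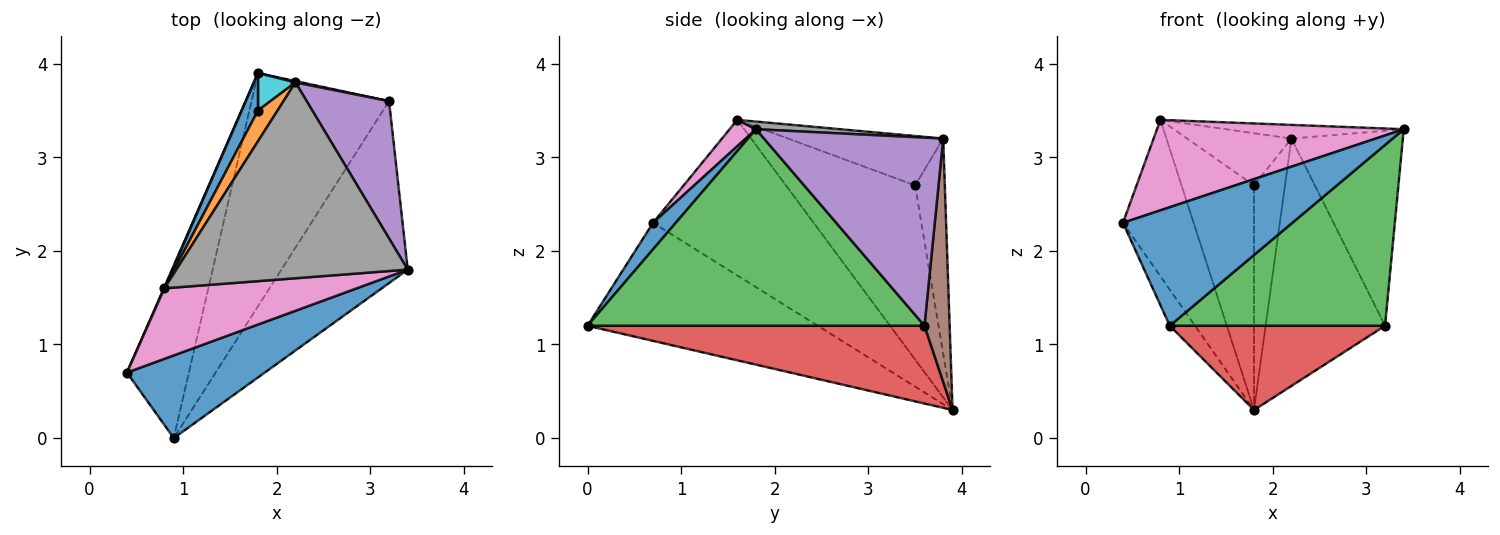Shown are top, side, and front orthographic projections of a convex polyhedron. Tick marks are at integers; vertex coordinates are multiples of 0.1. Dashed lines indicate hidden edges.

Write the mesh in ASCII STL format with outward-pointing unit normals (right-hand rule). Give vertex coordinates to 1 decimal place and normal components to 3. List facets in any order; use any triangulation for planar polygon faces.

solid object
 facet normal 0.109 -0.815 0.569
  outer loop
   vertex 0.9 0.0 1.2
   vertex 3.4 1.8 3.3
   vertex 0.4 0.7 2.3
  endloop
 endfacet
 facet normal -0.881 0.097 -0.462
  outer loop
   vertex 0.9 0.0 1.2
   vertex 0.4 0.7 2.3
   vertex 1.8 3.9 0.3
  endloop
 endfacet
 facet normal 0.741 -0.473 -0.476
  outer loop
   vertex 3.2 3.6 1.2
   vertex 3.4 1.8 3.3
   vertex 0.9 0.0 1.2
  endloop
 endfacet
 facet normal 0.470 -0.300 -0.830
  outer loop
   vertex 3.2 3.6 1.2
   vertex 0.9 0.0 1.2
   vertex 1.8 3.9 0.3
  endloop
 endfacet
 facet normal 0.796 0.495 0.348
  outer loop
   vertex 3.2 3.6 1.2
   vertex 2.2 3.8 3.2
   vertex 3.4 1.8 3.3
  endloop
 endfacet
 facet normal 0.206 0.978 0.005
  outer loop
   vertex 3.2 3.6 1.2
   vertex 1.8 3.9 0.3
   vertex 2.2 3.8 3.2
  endloop
 endfacet
 facet normal 0.084 -0.786 0.613
  outer loop
   vertex 0.8 1.6 3.4
   vertex 0.4 0.7 2.3
   vertex 3.4 1.8 3.3
  endloop
 endfacet
 facet normal 0.033 0.070 0.997
  outer loop
   vertex 0.8 1.6 3.4
   vertex 3.4 1.8 3.3
   vertex 2.2 3.8 3.2
  endloop
 endfacet
 facet normal -0.915 0.403 0.003
  outer loop
   vertex 0.8 1.6 3.4
   vertex 1.8 3.9 0.3
   vertex 0.4 0.7 2.3
  endloop
 endfacet
 facet normal -0.687 0.717 0.119
  outer loop
   vertex 1.8 3.5 2.7
   vertex 2.2 3.8 3.2
   vertex 1.8 3.9 0.3
  endloop
 endfacet
 facet normal -0.869 0.487 0.081
  outer loop
   vertex 1.8 3.5 2.7
   vertex 1.8 3.9 0.3
   vertex 0.8 1.6 3.4
  endloop
 endfacet
 facet normal -0.788 0.530 0.313
  outer loop
   vertex 1.8 3.5 2.7
   vertex 0.8 1.6 3.4
   vertex 2.2 3.8 3.2
  endloop
 endfacet
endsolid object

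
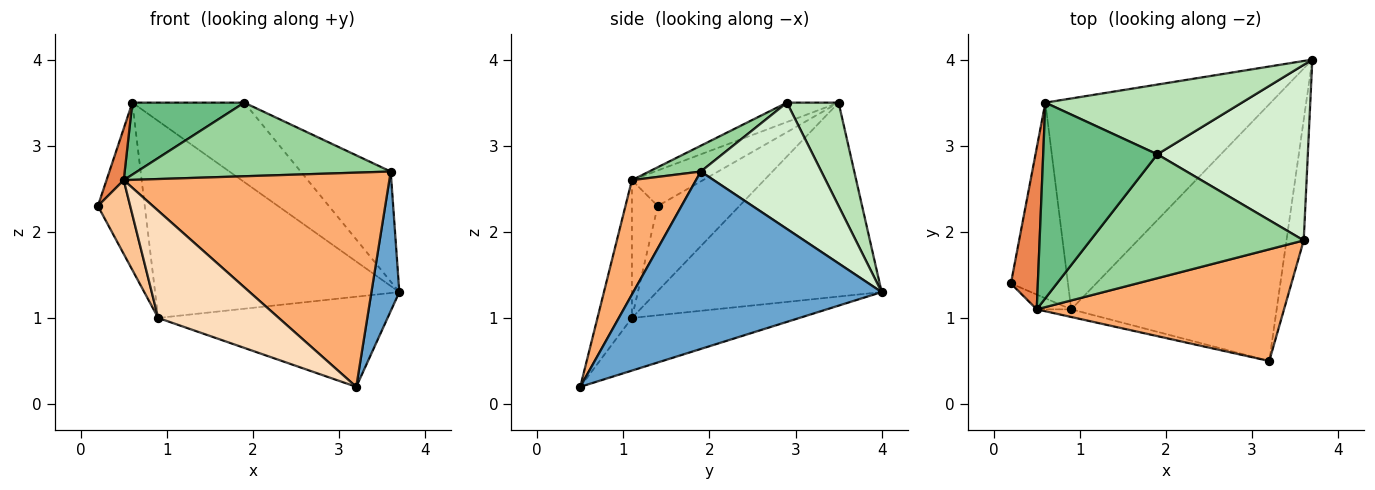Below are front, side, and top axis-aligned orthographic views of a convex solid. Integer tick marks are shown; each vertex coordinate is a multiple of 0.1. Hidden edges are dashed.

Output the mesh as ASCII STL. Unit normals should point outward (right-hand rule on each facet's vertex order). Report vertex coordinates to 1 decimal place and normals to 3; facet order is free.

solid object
 facet normal 0.989 -0.111 -0.096
  outer loop
   vertex 3.6 1.9 2.7
   vertex 3.2 0.5 0.2
   vertex 3.7 4.0 1.3
  endloop
 endfacet
 facet normal -0.235 0.322 -0.917
  outer loop
   vertex 0.9 1.1 1.0
   vertex 3.7 4.0 1.3
   vertex 3.2 0.5 0.2
  endloop
 endfacet
 facet normal -0.750 0.430 -0.503
  outer loop
   vertex 0.9 1.1 1.0
   vertex 0.2 1.4 2.3
   vertex 0.6 3.5 3.5
  endloop
 endfacet
 facet normal -0.532 0.578 -0.619
  outer loop
   vertex 0.9 1.1 1.0
   vertex 0.6 3.5 3.5
   vertex 3.7 4.0 1.3
  endloop
 endfacet
 facet normal -0.783 -0.190 0.593
  outer loop
   vertex 0.5 1.1 2.6
   vertex 0.6 3.5 3.5
   vertex 0.2 1.4 2.3
  endloop
 endfacet
 facet normal 0.209 -0.867 0.452
  outer loop
   vertex 0.5 1.1 2.6
   vertex 3.2 0.5 0.2
   vertex 3.6 1.9 2.7
  endloop
 endfacet
 facet normal -0.617 -0.772 -0.154
  outer loop
   vertex 0.5 1.1 2.6
   vertex 0.2 1.4 2.3
   vertex 0.9 1.1 1.0
  endloop
 endfacet
 facet normal -0.274 -0.959 -0.069
  outer loop
   vertex 0.5 1.1 2.6
   vertex 0.9 1.1 1.0
   vertex 3.2 0.5 0.2
  endloop
 endfacet
 facet normal -0.157 -0.341 0.927
  outer loop
   vertex 1.9 2.9 3.5
   vertex 0.6 3.5 3.5
   vertex 0.5 1.1 2.6
  endloop
 endfacet
 facet normal 0.104 -0.508 0.855
  outer loop
   vertex 1.9 2.9 3.5
   vertex 0.5 1.1 2.6
   vertex 3.6 1.9 2.7
  endloop
 endfacet
 facet normal 0.328 0.710 0.623
  outer loop
   vertex 1.9 2.9 3.5
   vertex 3.7 4.0 1.3
   vertex 0.6 3.5 3.5
  endloop
 endfacet
 facet normal 0.580 0.433 0.691
  outer loop
   vertex 1.9 2.9 3.5
   vertex 3.6 1.9 2.7
   vertex 3.7 4.0 1.3
  endloop
 endfacet
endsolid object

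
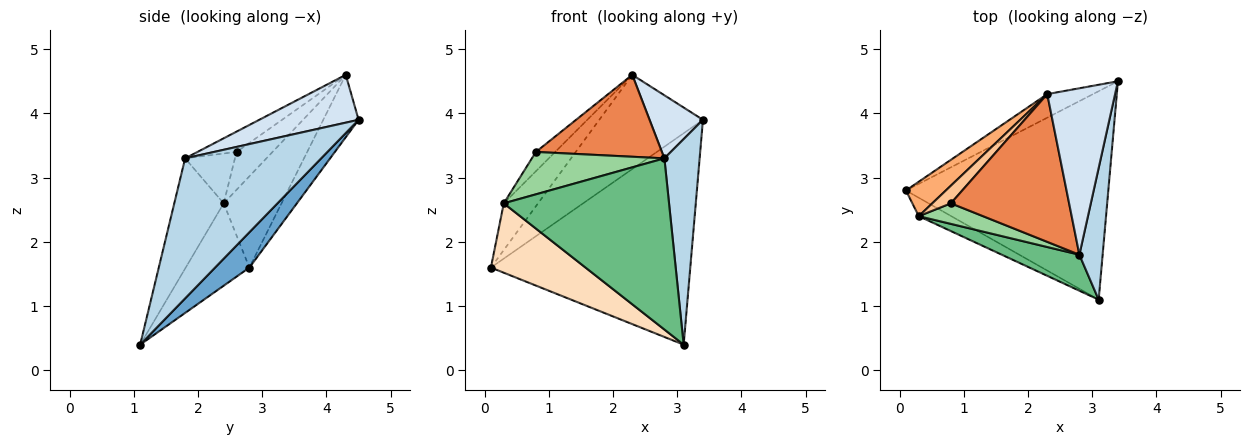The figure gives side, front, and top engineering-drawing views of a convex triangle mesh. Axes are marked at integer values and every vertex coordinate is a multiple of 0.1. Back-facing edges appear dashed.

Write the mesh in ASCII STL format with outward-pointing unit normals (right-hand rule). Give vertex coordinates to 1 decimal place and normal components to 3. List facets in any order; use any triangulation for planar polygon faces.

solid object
 facet normal 0.122 0.707 -0.697
  outer loop
   vertex 3.1 1.1 0.4
   vertex 0.1 2.8 1.6
   vertex 3.4 4.5 3.9
  endloop
 endfacet
 facet normal -0.314 0.921 -0.230
  outer loop
   vertex 2.3 4.3 4.6
   vertex 3.4 4.5 3.9
   vertex 0.1 2.8 1.6
  endloop
 endfacet
 facet normal 0.956 -0.248 0.159
  outer loop
   vertex 2.8 1.8 3.3
   vertex 3.1 1.1 0.4
   vertex 3.4 4.5 3.9
  endloop
 endfacet
 facet normal 0.551 -0.296 0.781
  outer loop
   vertex 2.8 1.8 3.3
   vertex 3.4 4.5 3.9
   vertex 2.3 4.3 4.6
  endloop
 endfacet
 facet normal -0.149 -0.479 0.865
  outer loop
   vertex 0.8 2.6 3.4
   vertex 2.8 1.8 3.3
   vertex 2.3 4.3 4.6
  endloop
 endfacet
 facet normal -0.805 0.477 0.352
  outer loop
   vertex 0.3 2.4 2.6
   vertex 2.3 4.3 4.6
   vertex 0.1 2.8 1.6
  endloop
 endfacet
 facet normal -0.809 0.433 0.397
  outer loop
   vertex 0.3 2.4 2.6
   vertex 0.8 2.6 3.4
   vertex 2.3 4.3 4.6
  endloop
 endfacet
 facet normal -0.545 -0.810 -0.215
  outer loop
   vertex 0.3 2.4 2.6
   vertex 0.1 2.8 1.6
   vertex 3.1 1.1 0.4
  endloop
 endfacet
 facet normal -0.281 -0.939 0.198
  outer loop
   vertex 0.3 2.4 2.6
   vertex 3.1 1.1 0.4
   vertex 2.8 1.8 3.3
  endloop
 endfacet
 facet normal -0.320 -0.852 0.413
  outer loop
   vertex 0.3 2.4 2.6
   vertex 2.8 1.8 3.3
   vertex 0.8 2.6 3.4
  endloop
 endfacet
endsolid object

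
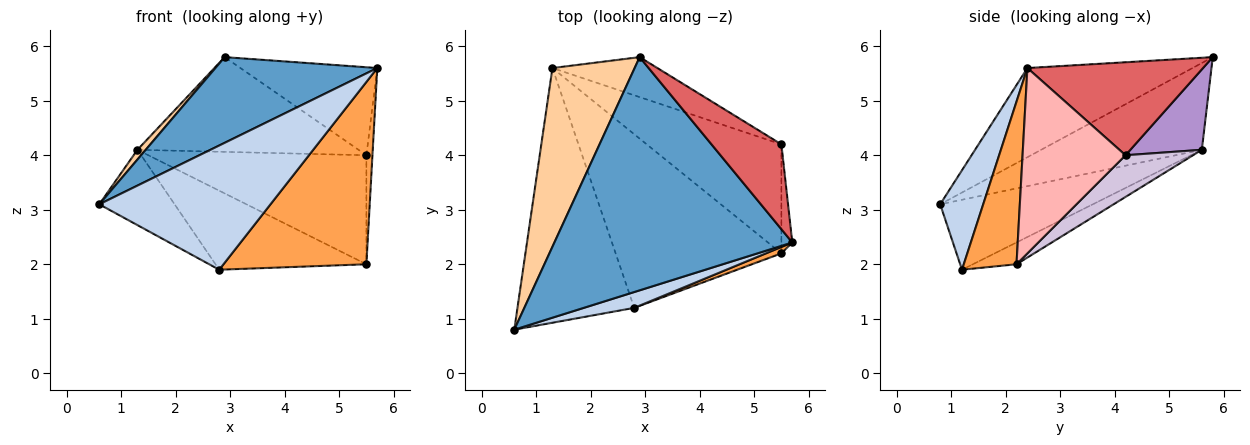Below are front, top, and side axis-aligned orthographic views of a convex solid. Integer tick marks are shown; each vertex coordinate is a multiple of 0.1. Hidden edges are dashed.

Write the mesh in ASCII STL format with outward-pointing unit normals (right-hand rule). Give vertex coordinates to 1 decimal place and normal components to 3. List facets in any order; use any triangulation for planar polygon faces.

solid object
 facet normal -0.332 -0.325 0.885
  outer loop
   vertex 2.9 5.8 5.8
   vertex 0.6 0.8 3.1
   vertex 5.7 2.4 5.6
  endloop
 endfacet
 facet normal 0.242 -0.963 0.123
  outer loop
   vertex 2.8 1.2 1.9
   vertex 5.7 2.4 5.6
   vertex 0.6 0.8 3.1
  endloop
 endfacet
 facet normal 0.346 -0.938 0.033
  outer loop
   vertex 5.5 2.2 2.0
   vertex 5.7 2.4 5.6
   vertex 2.8 1.2 1.9
  endloop
 endfacet
 facet normal -0.725 -0.037 0.687
  outer loop
   vertex 1.3 5.6 4.1
   vertex 0.6 0.8 3.1
   vertex 2.9 5.8 5.8
  endloop
 endfacet
 facet normal -0.498 0.246 -0.831
  outer loop
   vertex 1.3 5.6 4.1
   vertex 2.8 1.2 1.9
   vertex 0.6 0.8 3.1
  endloop
 endfacet
 facet normal -0.119 0.411 -0.904
  outer loop
   vertex 1.3 5.6 4.1
   vertex 5.5 2.2 2.0
   vertex 2.8 1.2 1.9
  endloop
 endfacet
 facet normal 0.678 0.529 0.510
  outer loop
   vertex 5.5 4.2 4.0
   vertex 2.9 5.8 5.8
   vertex 5.7 2.4 5.6
  endloop
 endfacet
 facet normal 0.997 0.059 -0.059
  outer loop
   vertex 5.5 4.2 4.0
   vertex 5.7 2.4 5.6
   vertex 5.5 2.2 2.0
  endloop
 endfacet
 facet normal 0.285 0.883 -0.373
  outer loop
   vertex 5.5 4.2 4.0
   vertex 1.3 5.6 4.1
   vertex 2.9 5.8 5.8
  endloop
 endfacet
 facet normal 0.214 0.691 -0.691
  outer loop
   vertex 5.5 4.2 4.0
   vertex 5.5 2.2 2.0
   vertex 1.3 5.6 4.1
  endloop
 endfacet
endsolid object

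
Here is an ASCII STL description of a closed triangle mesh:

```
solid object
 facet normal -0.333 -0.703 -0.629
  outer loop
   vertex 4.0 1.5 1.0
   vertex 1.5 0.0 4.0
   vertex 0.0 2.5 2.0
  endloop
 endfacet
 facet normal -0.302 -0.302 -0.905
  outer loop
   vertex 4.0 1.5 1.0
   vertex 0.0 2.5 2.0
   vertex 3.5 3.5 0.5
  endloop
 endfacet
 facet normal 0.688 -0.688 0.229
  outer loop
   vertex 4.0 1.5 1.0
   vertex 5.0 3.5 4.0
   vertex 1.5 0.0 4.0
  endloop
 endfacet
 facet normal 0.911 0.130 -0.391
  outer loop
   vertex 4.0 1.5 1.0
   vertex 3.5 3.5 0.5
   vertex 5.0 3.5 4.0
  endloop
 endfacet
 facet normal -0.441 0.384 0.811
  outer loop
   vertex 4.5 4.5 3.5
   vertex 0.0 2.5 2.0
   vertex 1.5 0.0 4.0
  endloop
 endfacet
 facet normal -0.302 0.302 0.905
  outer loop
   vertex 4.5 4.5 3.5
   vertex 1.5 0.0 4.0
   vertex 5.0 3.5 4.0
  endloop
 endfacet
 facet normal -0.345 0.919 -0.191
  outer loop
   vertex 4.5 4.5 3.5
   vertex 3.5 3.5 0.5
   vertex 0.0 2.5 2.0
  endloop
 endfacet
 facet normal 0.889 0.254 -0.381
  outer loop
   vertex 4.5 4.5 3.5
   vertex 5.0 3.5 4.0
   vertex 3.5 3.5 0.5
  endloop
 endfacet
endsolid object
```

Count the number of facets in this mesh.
8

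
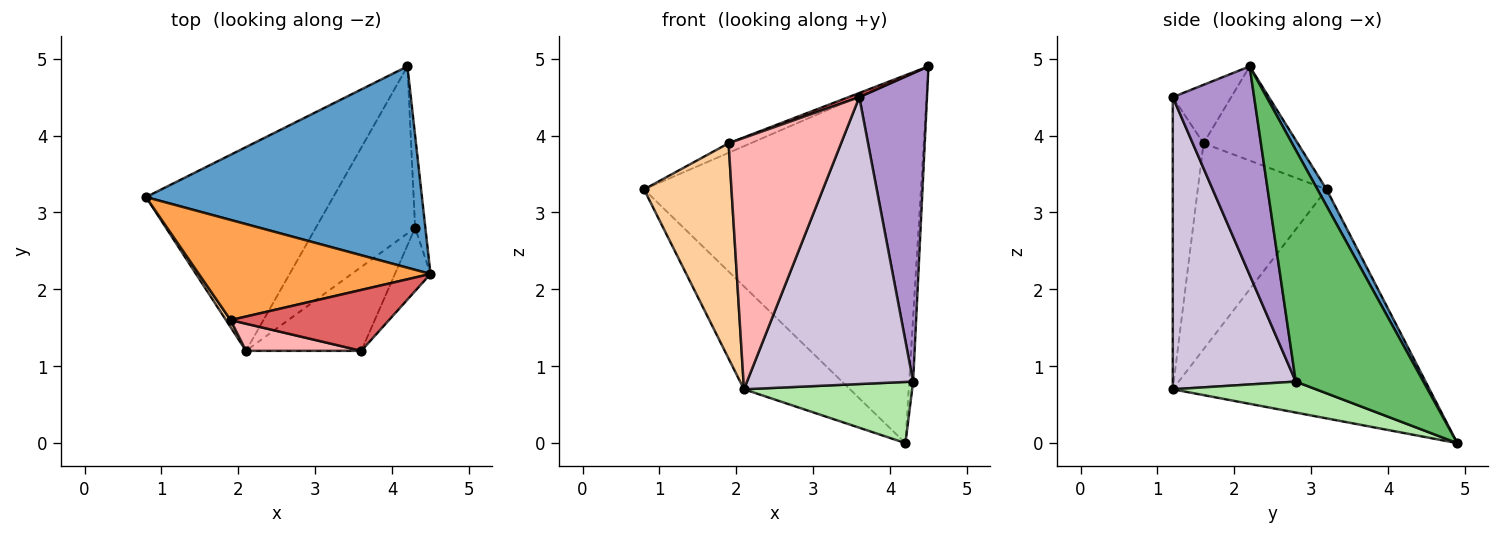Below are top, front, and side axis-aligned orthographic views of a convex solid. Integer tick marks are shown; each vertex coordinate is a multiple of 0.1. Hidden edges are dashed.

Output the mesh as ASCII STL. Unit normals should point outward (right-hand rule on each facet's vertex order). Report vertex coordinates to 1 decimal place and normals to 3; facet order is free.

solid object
 facet normal 0.029 0.876 0.481
  outer loop
   vertex 4.2 4.9 0.0
   vertex 0.8 3.2 3.3
   vertex 4.5 2.2 4.9
  endloop
 endfacet
 facet normal -0.737 0.304 -0.603
  outer loop
   vertex 2.1 1.2 0.7
   vertex 0.8 3.2 3.3
   vertex 4.2 4.9 0.0
  endloop
 endfacet
 facet normal -0.375 0.088 0.923
  outer loop
   vertex 1.9 1.6 3.9
   vertex 4.5 2.2 4.9
   vertex 0.8 3.2 3.3
  endloop
 endfacet
 facet normal -0.827 -0.562 0.019
  outer loop
   vertex 1.9 1.6 3.9
   vertex 0.8 3.2 3.3
   vertex 2.1 1.2 0.7
  endloop
 endfacet
 facet normal 0.999 0.031 -0.044
  outer loop
   vertex 4.3 2.8 0.8
   vertex 4.2 4.9 0.0
   vertex 4.5 2.2 4.9
  endloop
 endfacet
 facet normal 0.281 -0.330 -0.901
  outer loop
   vertex 4.3 2.8 0.8
   vertex 2.1 1.2 0.7
   vertex 4.2 4.9 0.0
  endloop
 endfacet
 facet normal -0.345 -0.064 0.936
  outer loop
   vertex 3.6 1.2 4.5
   vertex 4.5 2.2 4.9
   vertex 1.9 1.6 3.9
  endloop
 endfacet
 facet normal -0.262 -0.959 0.104
  outer loop
   vertex 3.6 1.2 4.5
   vertex 1.9 1.6 3.9
   vertex 2.1 1.2 0.7
  endloop
 endfacet
 facet normal 0.762 -0.634 -0.130
  outer loop
   vertex 3.6 1.2 4.5
   vertex 4.3 2.8 0.8
   vertex 4.5 2.2 4.9
  endloop
 endfacet
 facet normal 0.579 -0.782 -0.229
  outer loop
   vertex 3.6 1.2 4.5
   vertex 2.1 1.2 0.7
   vertex 4.3 2.8 0.8
  endloop
 endfacet
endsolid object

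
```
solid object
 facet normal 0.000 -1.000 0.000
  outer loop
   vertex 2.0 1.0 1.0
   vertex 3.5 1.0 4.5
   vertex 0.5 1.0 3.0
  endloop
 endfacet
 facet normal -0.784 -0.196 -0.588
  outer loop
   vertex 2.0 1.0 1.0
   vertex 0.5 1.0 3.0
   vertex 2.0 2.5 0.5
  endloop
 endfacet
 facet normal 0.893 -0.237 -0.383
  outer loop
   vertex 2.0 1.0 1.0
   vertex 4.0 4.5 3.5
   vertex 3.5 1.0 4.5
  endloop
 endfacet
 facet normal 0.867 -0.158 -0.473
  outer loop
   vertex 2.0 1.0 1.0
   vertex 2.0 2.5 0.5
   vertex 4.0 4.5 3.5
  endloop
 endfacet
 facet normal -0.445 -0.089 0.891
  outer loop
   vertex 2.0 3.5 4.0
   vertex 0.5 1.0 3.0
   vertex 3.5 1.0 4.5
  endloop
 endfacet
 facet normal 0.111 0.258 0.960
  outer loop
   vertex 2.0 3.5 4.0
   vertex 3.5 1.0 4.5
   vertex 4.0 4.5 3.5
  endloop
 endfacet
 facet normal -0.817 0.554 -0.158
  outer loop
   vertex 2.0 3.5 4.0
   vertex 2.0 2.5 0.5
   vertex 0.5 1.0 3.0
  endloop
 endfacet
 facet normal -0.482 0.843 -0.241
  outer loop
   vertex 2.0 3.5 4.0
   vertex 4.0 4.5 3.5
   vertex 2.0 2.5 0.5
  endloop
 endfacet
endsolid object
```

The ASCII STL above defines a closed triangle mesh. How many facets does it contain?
8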